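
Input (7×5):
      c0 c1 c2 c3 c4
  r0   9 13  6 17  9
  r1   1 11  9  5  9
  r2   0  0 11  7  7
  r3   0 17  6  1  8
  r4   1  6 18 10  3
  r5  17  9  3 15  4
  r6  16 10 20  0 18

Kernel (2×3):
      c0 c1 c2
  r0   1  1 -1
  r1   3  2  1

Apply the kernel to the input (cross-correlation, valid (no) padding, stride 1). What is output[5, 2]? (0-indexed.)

The receptive field on the input at this output position is [3 15 4 / 20 0 18]. Elementwise product with the kernel and sum: 3·1 + 15·1 + 4·-1 + 20·3 + 0·2 + 18·1.

92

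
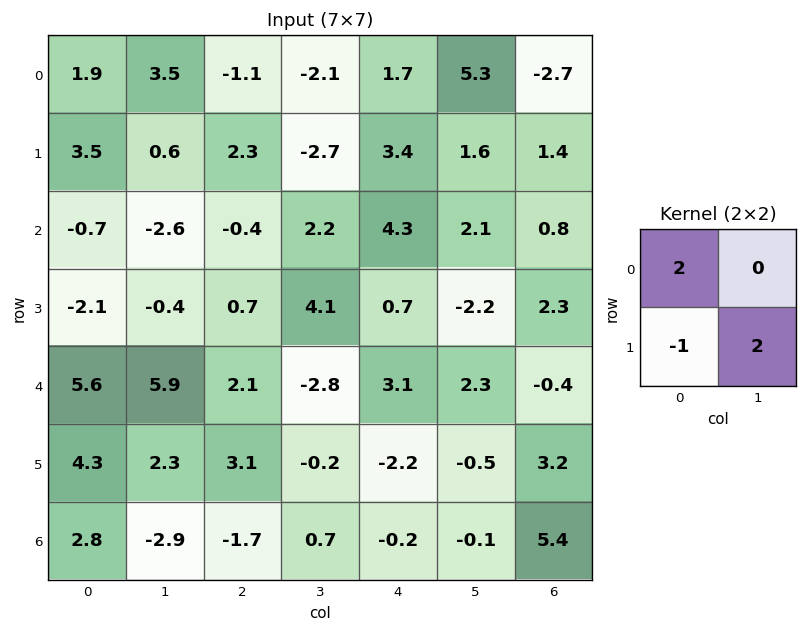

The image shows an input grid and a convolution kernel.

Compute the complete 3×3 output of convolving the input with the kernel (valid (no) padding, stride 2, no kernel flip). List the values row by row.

1.5 -9.9 3.2
-0.1 6.7 3.5
11.5 0.7 7.4

Output[0,0]: The receptive field on the input at this output position is [1.9 3.5 / 3.5 0.6]. Elementwise product with the kernel and sum: 1.9·2 + 3.5·-1 + 0.6·2.
Output[0,1]: The receptive field on the input at this output position is [-1.1 -2.1 / 2.3 -2.7]. Elementwise product with the kernel and sum: -1.1·2 + 2.3·-1 + -2.7·2.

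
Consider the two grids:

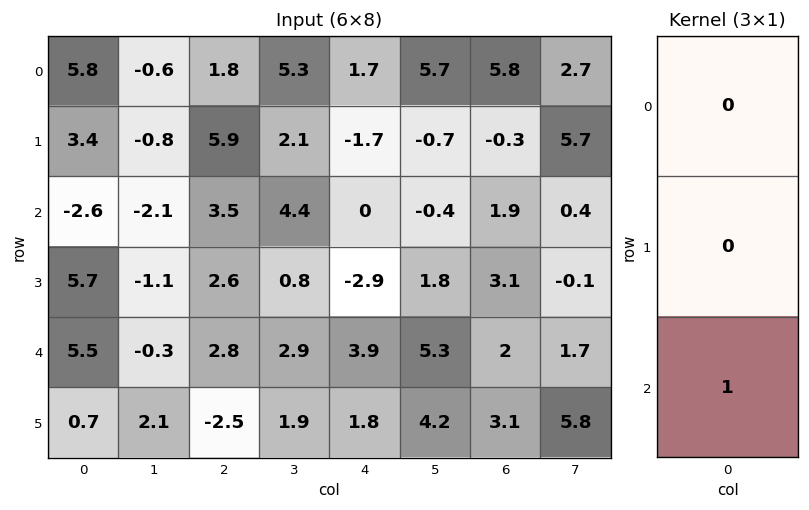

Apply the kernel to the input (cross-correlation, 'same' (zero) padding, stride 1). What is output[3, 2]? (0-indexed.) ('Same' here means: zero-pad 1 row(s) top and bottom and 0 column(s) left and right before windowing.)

2.8

The receptive field on the zero-padded input at this output position is [3.5 / 2.6 / 2.8]. Elementwise product with the kernel and sum: 2.8·1.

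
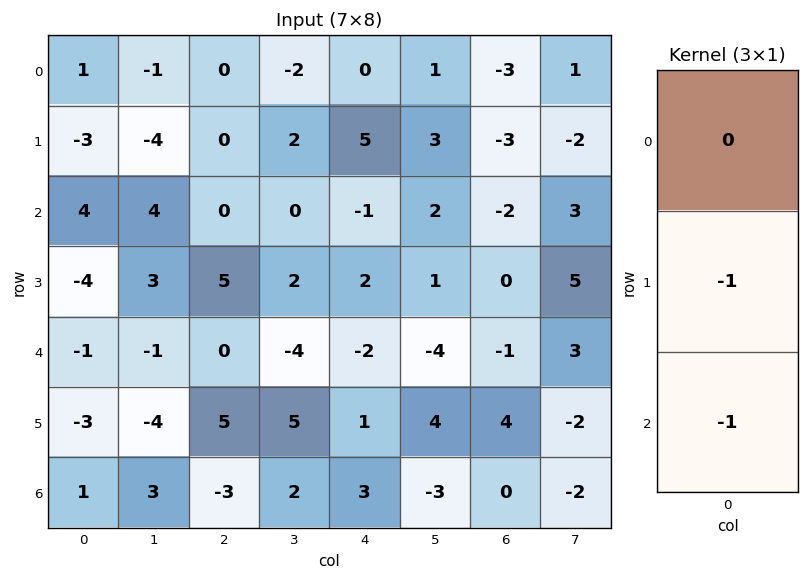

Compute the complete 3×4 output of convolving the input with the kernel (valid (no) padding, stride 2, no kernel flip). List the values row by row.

-1 0 -4 5
5 -5 0 1
2 -2 -4 -4

Output[0,0]: The receptive field on the input at this output position is [1 / -3 / 4]. Elementwise product with the kernel and sum: -3·-1 + 4·-1.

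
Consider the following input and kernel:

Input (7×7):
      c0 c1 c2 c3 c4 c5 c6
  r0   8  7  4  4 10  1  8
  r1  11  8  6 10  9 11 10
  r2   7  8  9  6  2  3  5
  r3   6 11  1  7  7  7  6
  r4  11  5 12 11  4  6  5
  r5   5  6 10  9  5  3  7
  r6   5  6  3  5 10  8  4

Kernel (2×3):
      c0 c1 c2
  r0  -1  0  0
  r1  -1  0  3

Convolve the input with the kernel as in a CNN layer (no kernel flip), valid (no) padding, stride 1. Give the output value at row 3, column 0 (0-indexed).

19

The receptive field on the input at this output position is [6 11 1 / 11 5 12]. Elementwise product with the kernel and sum: 6·-1 + 11·-1 + 12·3.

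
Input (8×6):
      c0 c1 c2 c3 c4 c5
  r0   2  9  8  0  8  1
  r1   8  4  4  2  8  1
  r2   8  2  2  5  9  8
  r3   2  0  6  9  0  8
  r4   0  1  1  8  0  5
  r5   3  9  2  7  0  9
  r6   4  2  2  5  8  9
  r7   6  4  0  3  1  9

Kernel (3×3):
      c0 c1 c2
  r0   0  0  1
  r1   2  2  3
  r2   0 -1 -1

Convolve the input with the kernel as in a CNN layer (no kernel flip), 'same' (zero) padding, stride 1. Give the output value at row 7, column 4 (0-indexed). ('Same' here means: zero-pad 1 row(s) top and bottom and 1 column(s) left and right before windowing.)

The receptive field on the zero-padded input at this output position is [5 8 9 / 3 1 9 / 0 0 0]. Elementwise product with the kernel and sum: 9·1 + 3·2 + 1·2 + 9·3 + 0·-1 + 0·-1.

44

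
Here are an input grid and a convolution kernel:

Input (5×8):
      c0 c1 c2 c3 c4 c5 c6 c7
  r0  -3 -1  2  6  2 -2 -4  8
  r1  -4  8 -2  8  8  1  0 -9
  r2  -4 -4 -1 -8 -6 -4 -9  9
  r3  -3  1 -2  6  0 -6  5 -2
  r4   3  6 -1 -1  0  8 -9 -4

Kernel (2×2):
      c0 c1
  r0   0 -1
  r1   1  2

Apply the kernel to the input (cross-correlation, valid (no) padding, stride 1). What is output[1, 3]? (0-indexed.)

-28

The receptive field on the input at this output position is [8 8 / -8 -6]. Elementwise product with the kernel and sum: 8·-1 + -8·1 + -6·2.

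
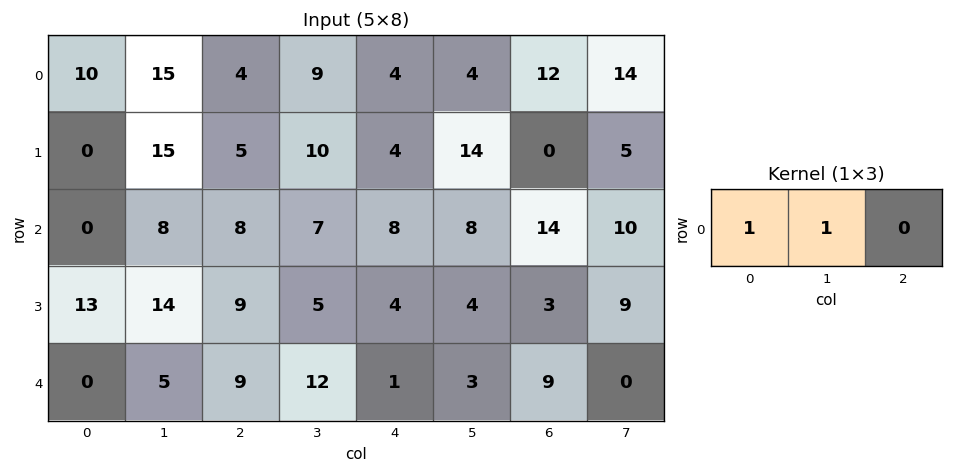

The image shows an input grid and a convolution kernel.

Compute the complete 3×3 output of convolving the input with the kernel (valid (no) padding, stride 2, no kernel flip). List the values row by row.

Output[0,0]: The receptive field on the input at this output position is [10 15 4]. Elementwise product with the kernel and sum: 10·1 + 15·1.
Output[0,1]: The receptive field on the input at this output position is [4 9 4]. Elementwise product with the kernel and sum: 4·1 + 9·1.

25 13 8
8 15 16
5 21 4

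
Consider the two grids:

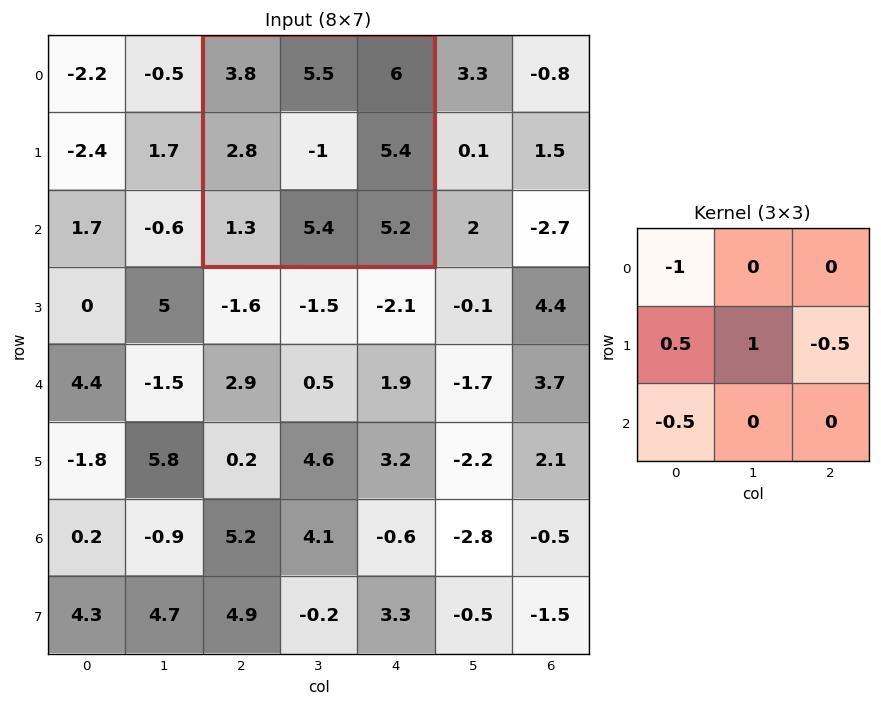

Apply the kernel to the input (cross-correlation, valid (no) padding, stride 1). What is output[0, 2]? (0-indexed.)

-6.75

The receptive field on the input at this output position is [3.8 5.5 6 / 2.8 -1 5.4 / 1.3 5.4 5.2]. Elementwise product with the kernel and sum: 3.8·-1 + 2.8·0.5 + -1·1 + 5.4·-0.5 + 1.3·-0.5.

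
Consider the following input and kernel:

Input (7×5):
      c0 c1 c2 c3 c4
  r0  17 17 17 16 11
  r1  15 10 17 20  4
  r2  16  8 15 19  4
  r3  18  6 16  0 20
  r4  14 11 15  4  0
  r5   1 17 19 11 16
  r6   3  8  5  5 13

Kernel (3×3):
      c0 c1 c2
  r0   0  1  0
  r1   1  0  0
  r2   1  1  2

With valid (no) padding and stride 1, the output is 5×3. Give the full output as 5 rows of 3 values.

Output[0,0]: The receptive field on the input at this output position is [17 17 17 / 15 10 17 / 16 8 15]. Elementwise product with the kernel and sum: 17·1 + 15·1 + 16·1 + 8·1 + 15·2.

86 88 75
82 47 91
81 55 54
76 85 77
33 55 59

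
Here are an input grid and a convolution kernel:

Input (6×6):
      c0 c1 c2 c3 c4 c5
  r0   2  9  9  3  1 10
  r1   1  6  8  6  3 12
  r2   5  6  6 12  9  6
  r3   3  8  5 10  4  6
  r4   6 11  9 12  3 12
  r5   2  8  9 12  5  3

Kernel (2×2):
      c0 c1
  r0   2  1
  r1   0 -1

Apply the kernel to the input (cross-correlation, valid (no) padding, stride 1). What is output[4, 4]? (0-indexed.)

15

The receptive field on the input at this output position is [3 12 / 5 3]. Elementwise product with the kernel and sum: 3·2 + 12·1 + 3·-1.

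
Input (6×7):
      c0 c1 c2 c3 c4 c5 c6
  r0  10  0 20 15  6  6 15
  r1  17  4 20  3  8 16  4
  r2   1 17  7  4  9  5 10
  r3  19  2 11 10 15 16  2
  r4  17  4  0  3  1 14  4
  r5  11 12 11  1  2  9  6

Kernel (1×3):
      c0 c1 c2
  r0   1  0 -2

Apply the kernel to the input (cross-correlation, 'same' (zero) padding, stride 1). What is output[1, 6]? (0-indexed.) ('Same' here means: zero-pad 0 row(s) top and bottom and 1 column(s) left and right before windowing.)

16

The receptive field on the zero-padded input at this output position is [16 4 0]. Elementwise product with the kernel and sum: 16·1 + 0·-2.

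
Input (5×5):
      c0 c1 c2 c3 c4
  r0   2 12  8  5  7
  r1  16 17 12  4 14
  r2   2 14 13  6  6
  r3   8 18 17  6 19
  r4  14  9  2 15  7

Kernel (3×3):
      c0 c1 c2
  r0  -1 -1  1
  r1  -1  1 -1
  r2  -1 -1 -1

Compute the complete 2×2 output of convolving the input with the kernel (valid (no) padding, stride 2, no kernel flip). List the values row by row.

Output[0,0]: The receptive field on the input at this output position is [2 12 8 / 16 17 12 / 2 14 13]. Elementwise product with the kernel and sum: 2·-1 + 12·-1 + 8·1 + 16·-1 + 17·1 + 12·-1 + 2·-1 + 14·-1 + 13·-1.

-46 -53
-35 -67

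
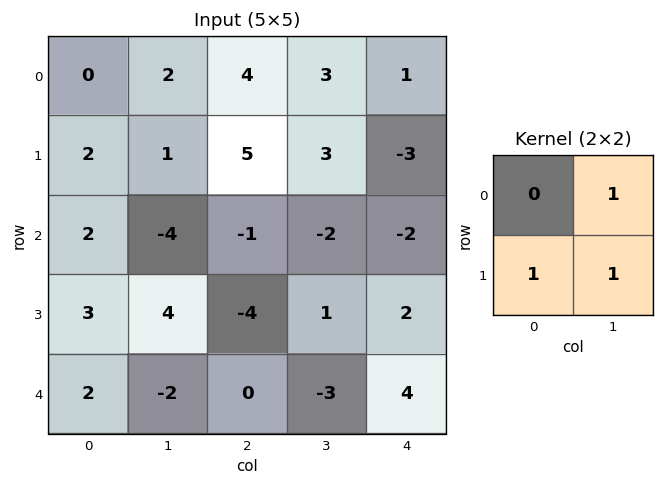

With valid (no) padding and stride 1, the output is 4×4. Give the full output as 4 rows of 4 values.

Output[0,0]: The receptive field on the input at this output position is [0 2 / 2 1]. Elementwise product with the kernel and sum: 2·1 + 2·1 + 1·1.

5 10 11 1
-1 0 0 -7
3 -1 -5 1
4 -6 -2 3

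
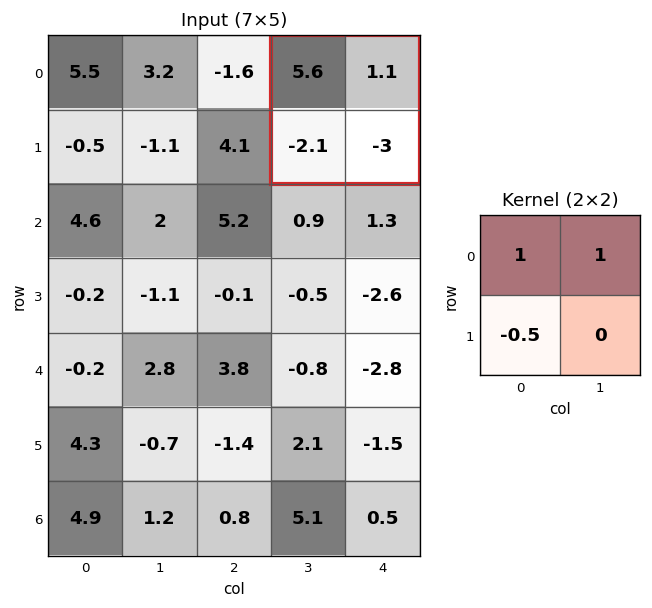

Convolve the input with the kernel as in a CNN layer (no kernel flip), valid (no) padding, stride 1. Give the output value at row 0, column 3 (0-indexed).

The receptive field on the input at this output position is [5.6 1.1 / -2.1 -3]. Elementwise product with the kernel and sum: 5.6·1 + 1.1·1 + -2.1·-0.5.

7.75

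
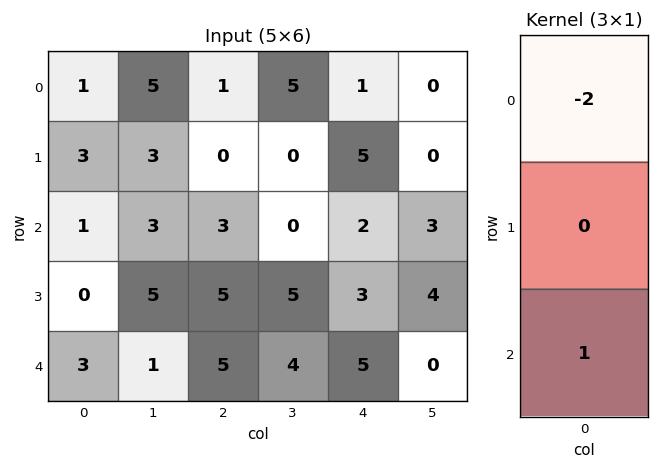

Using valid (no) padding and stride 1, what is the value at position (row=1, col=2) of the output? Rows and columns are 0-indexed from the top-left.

The receptive field on the input at this output position is [0 / 3 / 5]. Elementwise product with the kernel and sum: 0·-2 + 5·1.

5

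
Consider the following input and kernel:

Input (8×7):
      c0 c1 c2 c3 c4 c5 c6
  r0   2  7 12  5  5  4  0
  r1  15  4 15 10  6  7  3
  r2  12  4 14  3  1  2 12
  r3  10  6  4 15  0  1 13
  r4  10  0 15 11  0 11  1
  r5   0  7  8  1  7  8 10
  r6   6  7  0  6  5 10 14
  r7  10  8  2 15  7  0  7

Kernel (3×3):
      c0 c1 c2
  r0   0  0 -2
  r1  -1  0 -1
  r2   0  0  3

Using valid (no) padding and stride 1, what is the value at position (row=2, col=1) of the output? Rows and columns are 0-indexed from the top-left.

6

The receptive field on the input at this output position is [4 14 3 / 6 4 15 / 0 15 11]. Elementwise product with the kernel and sum: 3·-2 + 6·-1 + 15·-1 + 11·3.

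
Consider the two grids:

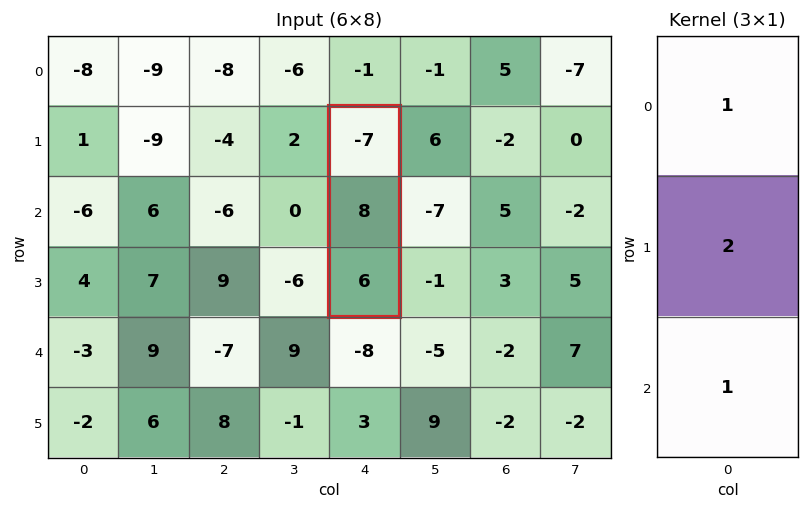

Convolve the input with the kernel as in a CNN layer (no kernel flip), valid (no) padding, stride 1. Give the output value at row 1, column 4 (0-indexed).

The receptive field on the input at this output position is [-7 / 8 / 6]. Elementwise product with the kernel and sum: -7·1 + 8·2 + 6·1.

15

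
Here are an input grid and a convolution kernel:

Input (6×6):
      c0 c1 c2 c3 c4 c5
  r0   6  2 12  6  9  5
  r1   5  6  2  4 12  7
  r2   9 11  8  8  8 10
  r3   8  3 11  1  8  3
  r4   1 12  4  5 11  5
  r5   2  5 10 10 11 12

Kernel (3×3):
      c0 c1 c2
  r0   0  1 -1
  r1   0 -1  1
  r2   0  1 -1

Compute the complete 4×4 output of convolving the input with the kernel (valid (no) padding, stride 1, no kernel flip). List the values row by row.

Output[0,0]: The receptive field on the input at this output position is [6 2 12 / 5 6 2 / 9 11 8]. Elementwise product with the kernel and sum: 2·1 + 12·-1 + 6·-1 + 2·1 + 11·1 + 8·-1.
Output[0,1]: The receptive field on the input at this output position is [2 12 6 / 6 2 4 / 11 8 8]. Elementwise product with the kernel and sum: 12·1 + 6·-1 + 2·-1 + 4·1 + 8·1 + 8·-1.

-11 8 5 -3
-7 8 -15 12
19 -11 1 -1
-21 11 -2 -2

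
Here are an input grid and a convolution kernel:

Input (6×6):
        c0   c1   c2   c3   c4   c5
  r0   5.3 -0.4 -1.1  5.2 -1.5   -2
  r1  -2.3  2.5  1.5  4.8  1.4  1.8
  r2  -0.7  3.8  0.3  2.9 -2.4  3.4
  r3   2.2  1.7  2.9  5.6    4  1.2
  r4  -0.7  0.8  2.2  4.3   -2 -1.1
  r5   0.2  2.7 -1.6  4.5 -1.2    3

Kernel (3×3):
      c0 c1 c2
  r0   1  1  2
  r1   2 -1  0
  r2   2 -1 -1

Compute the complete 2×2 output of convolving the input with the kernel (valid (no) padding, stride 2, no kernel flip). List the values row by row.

-9.9 -0.6
2 0.7

Output[0,0]: The receptive field on the input at this output position is [5.3 -0.4 -1.1 / -2.3 2.5 1.5 / -0.7 3.8 0.3]. Elementwise product with the kernel and sum: 5.3·1 + -0.4·1 + -1.1·2 + -2.3·2 + 2.5·-1 + -0.7·2 + 3.8·-1 + 0.3·-1.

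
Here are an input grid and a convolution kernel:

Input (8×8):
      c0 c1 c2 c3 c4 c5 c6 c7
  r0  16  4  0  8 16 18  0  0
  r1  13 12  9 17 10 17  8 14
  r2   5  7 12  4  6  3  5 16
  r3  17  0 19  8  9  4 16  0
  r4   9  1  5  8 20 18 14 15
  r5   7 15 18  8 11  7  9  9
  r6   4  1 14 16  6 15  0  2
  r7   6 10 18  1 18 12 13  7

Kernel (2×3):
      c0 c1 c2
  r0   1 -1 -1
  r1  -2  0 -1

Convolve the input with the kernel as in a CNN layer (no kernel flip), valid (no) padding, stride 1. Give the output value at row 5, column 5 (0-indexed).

-43

The receptive field on the input at this output position is [7 9 9 / 15 0 2]. Elementwise product with the kernel and sum: 7·1 + 9·-1 + 9·-1 + 15·-2 + 2·-1.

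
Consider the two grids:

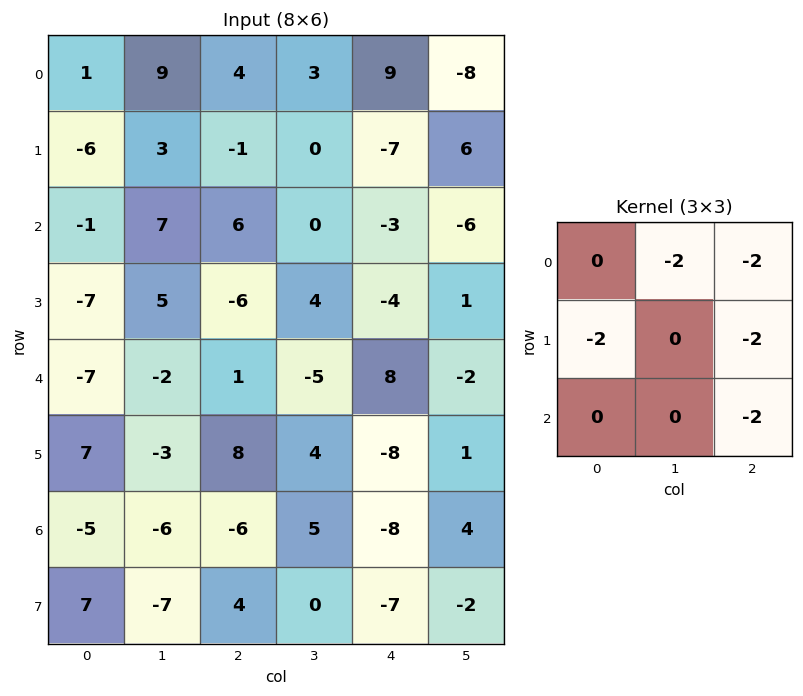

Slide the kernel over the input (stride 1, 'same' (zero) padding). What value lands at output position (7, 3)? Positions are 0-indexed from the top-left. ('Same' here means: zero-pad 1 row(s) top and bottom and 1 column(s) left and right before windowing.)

12

The receptive field on the zero-padded input at this output position is [-6 5 -8 / 4 0 -7 / 0 0 0]. Elementwise product with the kernel and sum: 5·-2 + -8·-2 + 4·-2 + -7·-2 + 0·-2.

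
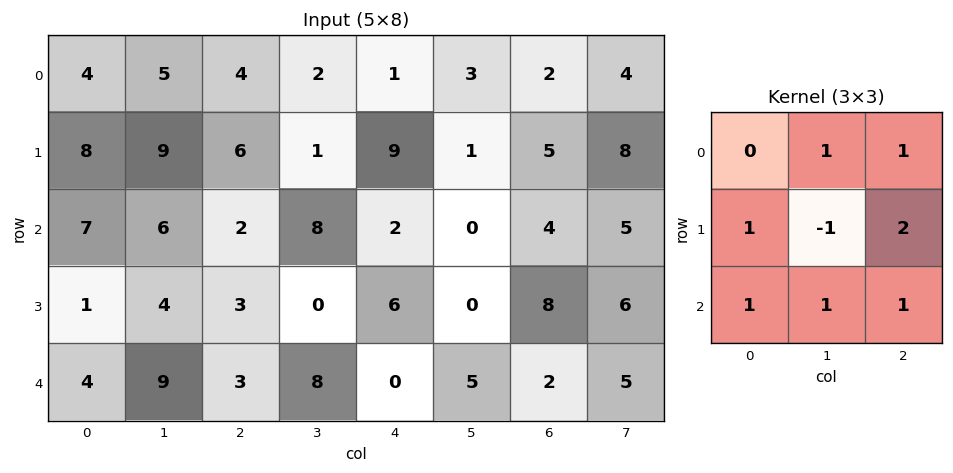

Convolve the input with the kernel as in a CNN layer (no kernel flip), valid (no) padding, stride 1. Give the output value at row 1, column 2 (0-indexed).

17

The receptive field on the input at this output position is [6 1 9 / 2 8 2 / 3 0 6]. Elementwise product with the kernel and sum: 1·1 + 9·1 + 2·1 + 8·-1 + 2·2 + 3·1 + 0·1 + 6·1.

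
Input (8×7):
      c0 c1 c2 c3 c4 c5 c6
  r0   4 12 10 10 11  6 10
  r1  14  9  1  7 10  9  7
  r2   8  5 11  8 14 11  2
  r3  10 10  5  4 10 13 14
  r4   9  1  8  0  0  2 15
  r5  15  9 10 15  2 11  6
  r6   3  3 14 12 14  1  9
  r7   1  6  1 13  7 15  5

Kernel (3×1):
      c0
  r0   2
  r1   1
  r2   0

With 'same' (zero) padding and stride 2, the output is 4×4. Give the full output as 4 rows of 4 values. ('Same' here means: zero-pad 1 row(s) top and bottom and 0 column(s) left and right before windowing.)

4 10 11 10
36 13 34 16
29 18 20 43
33 34 18 21

Output[0,0]: The receptive field on the zero-padded input at this output position is [0 / 4 / 14]. Elementwise product with the kernel and sum: 0·2 + 4·1.
Output[0,1]: The receptive field on the zero-padded input at this output position is [0 / 10 / 1]. Elementwise product with the kernel and sum: 0·2 + 10·1.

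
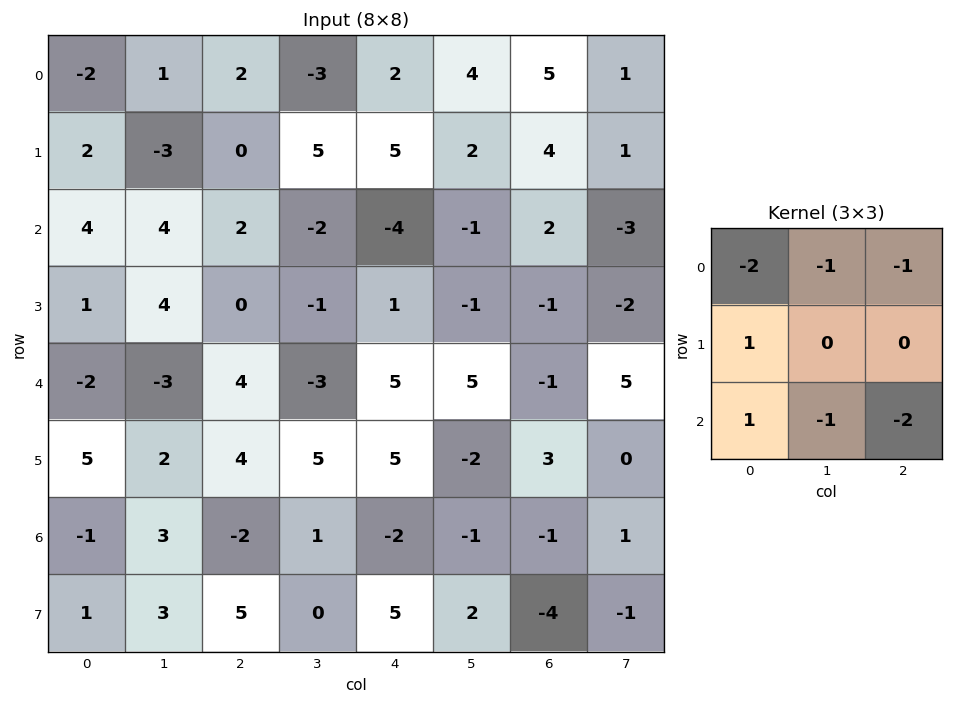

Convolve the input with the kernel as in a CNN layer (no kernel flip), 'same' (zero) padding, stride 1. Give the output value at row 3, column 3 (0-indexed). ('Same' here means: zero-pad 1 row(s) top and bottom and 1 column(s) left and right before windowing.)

The receptive field on the zero-padded input at this output position is [2 -2 -4 / 0 -1 1 / 4 -3 5]. Elementwise product with the kernel and sum: 2·-2 + -2·-1 + -4·-1 + 0·1 + 4·1 + -3·-1 + 5·-2.

-1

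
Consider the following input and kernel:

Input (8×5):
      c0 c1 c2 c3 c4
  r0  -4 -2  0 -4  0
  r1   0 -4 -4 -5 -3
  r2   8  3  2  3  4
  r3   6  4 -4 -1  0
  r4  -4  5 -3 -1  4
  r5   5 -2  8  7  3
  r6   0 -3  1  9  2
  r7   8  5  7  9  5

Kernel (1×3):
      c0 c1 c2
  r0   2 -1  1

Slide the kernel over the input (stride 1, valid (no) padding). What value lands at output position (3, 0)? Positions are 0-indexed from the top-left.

The receptive field on the input at this output position is [6 4 -4]. Elementwise product with the kernel and sum: 6·2 + 4·-1 + -4·1.

4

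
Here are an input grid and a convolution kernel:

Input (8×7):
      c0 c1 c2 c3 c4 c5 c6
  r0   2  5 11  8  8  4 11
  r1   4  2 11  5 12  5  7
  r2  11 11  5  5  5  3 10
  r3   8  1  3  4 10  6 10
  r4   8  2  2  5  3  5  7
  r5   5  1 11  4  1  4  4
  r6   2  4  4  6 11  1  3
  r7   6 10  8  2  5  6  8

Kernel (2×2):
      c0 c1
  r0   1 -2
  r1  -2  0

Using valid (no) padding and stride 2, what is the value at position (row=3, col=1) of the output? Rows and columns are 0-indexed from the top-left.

The receptive field on the input at this output position is [4 6 / 8 2]. Elementwise product with the kernel and sum: 4·1 + 6·-2 + 8·-2.

-24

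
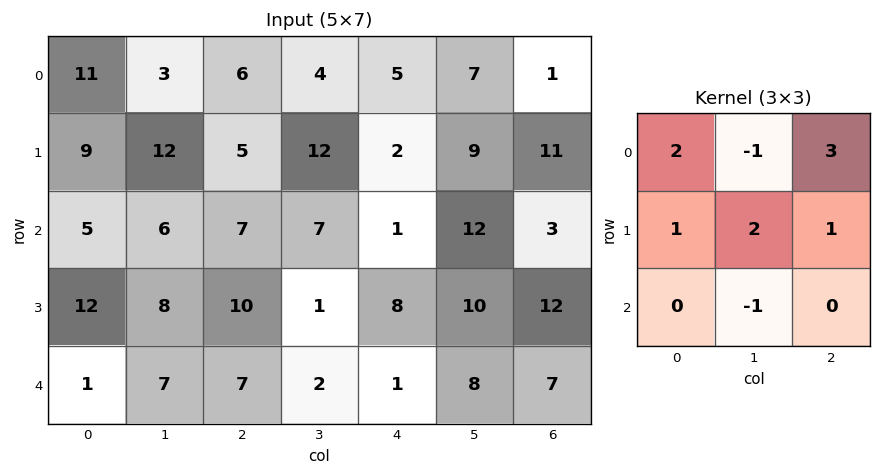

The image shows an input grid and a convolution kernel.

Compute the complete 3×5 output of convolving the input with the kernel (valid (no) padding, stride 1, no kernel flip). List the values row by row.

Output[0,0]: The receptive field on the input at this output position is [11 3 6 / 9 12 5 / 5 6 7]. Elementwise product with the kernel and sum: 11·2 + 3·-1 + 6·3 + 9·1 + 12·2 + 5·1 + 6·-1.
Output[0,1]: The receptive field on the input at this output position is [3 6 4 / 12 5 12 / 6 7 7]. Elementwise product with the kernel and sum: 3·2 + 6·-1 + 4·3 + 12·1 + 5·2 + 12·1 + 7·-1.

69 39 47 48 25
37 72 25 62 46
56 48 28 75 31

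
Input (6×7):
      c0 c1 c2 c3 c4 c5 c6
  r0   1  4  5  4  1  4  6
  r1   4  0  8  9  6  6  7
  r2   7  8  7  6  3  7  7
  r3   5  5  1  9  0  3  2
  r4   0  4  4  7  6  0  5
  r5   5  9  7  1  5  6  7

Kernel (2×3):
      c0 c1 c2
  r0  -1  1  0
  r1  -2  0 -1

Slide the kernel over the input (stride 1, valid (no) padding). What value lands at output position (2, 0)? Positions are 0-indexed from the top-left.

-10

The receptive field on the input at this output position is [7 8 7 / 5 5 1]. Elementwise product with the kernel and sum: 7·-1 + 8·1 + 5·-2 + 1·-1.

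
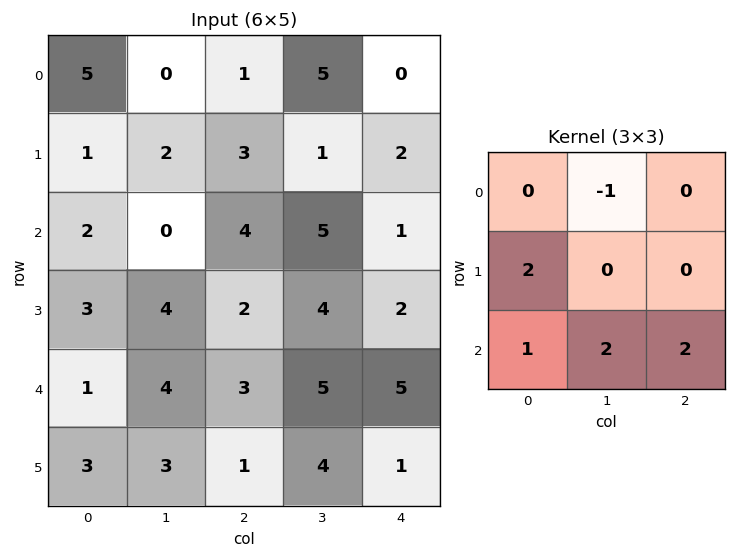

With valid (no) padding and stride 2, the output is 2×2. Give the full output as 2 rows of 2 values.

Output[0,0]: The receptive field on the input at this output position is [5 0 1 / 1 2 3 / 2 0 4]. Elementwise product with the kernel and sum: 0·-1 + 1·2 + 2·1 + 0·2 + 4·2.
Output[0,1]: The receptive field on the input at this output position is [1 5 0 / 3 1 2 / 4 5 1]. Elementwise product with the kernel and sum: 5·-1 + 3·2 + 4·1 + 5·2 + 1·2.

12 17
21 22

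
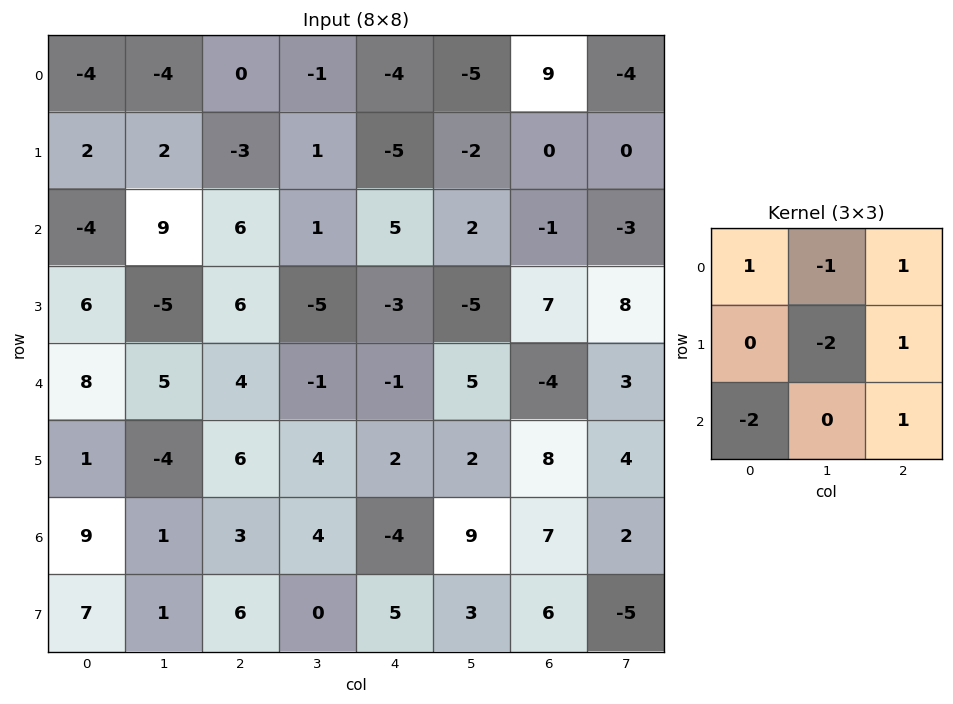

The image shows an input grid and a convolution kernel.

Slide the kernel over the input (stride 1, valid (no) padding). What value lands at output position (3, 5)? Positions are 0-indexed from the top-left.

The receptive field on the input at this output position is [-5 7 8 / 5 -4 3 / 2 8 4]. Elementwise product with the kernel and sum: -5·1 + 7·-1 + 8·1 + -4·-2 + 3·1 + 2·-2 + 4·1.

7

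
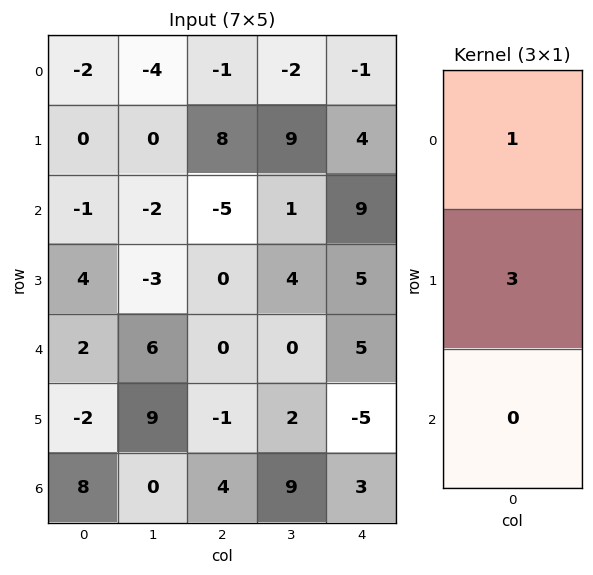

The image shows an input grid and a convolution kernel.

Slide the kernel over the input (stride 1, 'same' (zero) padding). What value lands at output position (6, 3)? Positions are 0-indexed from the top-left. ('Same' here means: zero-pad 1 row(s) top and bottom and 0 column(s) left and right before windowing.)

29

The receptive field on the zero-padded input at this output position is [2 / 9 / 0]. Elementwise product with the kernel and sum: 2·1 + 9·3.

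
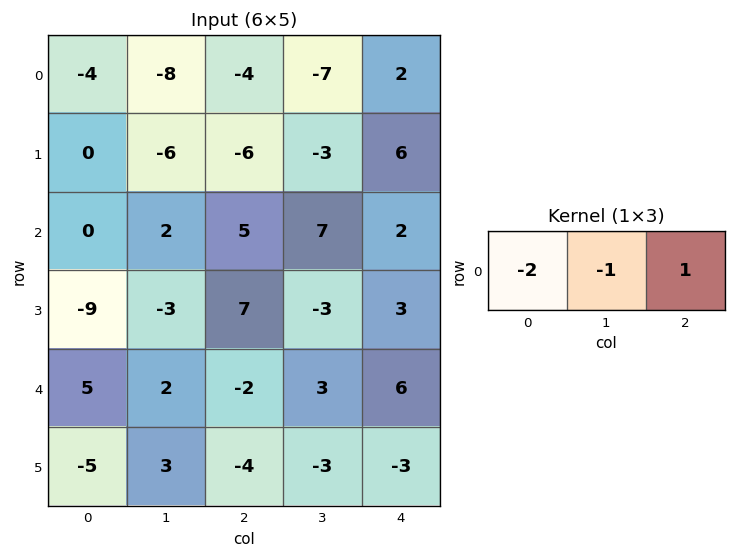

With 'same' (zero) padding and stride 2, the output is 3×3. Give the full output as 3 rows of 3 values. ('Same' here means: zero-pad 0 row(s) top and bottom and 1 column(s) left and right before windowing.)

-4 13 12
2 -2 -16
-3 1 -12

Output[0,0]: The receptive field on the zero-padded input at this output position is [0 -4 -8]. Elementwise product with the kernel and sum: 0·-2 + -4·-1 + -8·1.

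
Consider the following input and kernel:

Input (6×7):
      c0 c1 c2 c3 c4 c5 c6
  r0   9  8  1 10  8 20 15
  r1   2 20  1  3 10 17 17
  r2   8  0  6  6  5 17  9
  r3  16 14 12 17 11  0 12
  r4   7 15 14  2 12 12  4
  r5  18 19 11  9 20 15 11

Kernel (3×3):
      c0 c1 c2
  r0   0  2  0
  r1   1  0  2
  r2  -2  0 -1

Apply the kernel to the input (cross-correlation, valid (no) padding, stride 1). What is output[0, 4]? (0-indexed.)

65

The receptive field on the input at this output position is [8 20 15 / 10 17 17 / 5 17 9]. Elementwise product with the kernel and sum: 20·2 + 10·1 + 17·2 + 5·-2 + 9·-1.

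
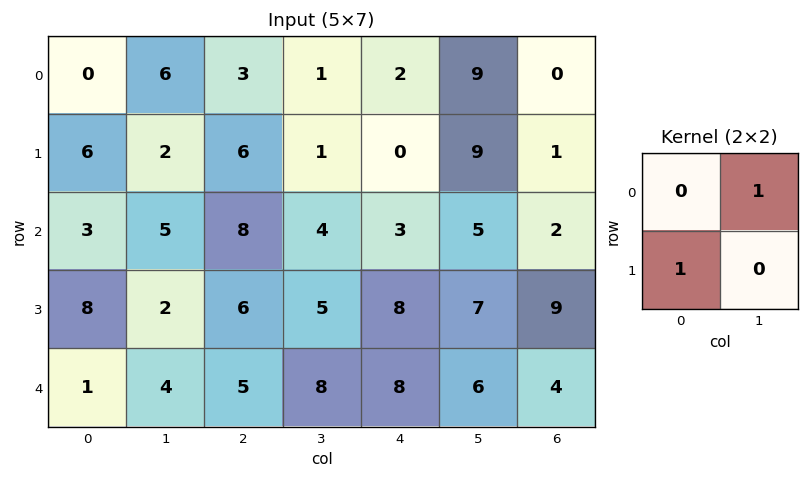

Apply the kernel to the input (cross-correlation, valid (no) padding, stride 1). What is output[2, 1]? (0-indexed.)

10

The receptive field on the input at this output position is [5 8 / 2 6]. Elementwise product with the kernel and sum: 8·1 + 2·1.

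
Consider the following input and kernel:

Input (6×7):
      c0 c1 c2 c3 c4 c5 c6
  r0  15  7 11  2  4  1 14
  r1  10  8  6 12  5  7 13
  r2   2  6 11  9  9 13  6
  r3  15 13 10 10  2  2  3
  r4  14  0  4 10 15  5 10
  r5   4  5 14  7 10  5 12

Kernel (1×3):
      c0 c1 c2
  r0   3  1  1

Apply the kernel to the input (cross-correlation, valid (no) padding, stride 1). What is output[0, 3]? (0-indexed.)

11

The receptive field on the input at this output position is [2 4 1]. Elementwise product with the kernel and sum: 2·3 + 4·1 + 1·1.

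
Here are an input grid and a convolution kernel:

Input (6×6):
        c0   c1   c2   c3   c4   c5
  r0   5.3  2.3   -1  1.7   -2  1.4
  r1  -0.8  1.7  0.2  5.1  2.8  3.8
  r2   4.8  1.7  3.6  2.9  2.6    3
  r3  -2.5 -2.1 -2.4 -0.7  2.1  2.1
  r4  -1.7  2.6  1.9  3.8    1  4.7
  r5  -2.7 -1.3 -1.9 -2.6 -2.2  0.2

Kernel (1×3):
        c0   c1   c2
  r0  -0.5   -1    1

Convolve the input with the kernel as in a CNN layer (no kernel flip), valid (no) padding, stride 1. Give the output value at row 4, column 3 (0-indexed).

The receptive field on the input at this output position is [3.8 1 4.7]. Elementwise product with the kernel and sum: 3.8·-0.5 + 1·-1 + 4.7·1.

1.8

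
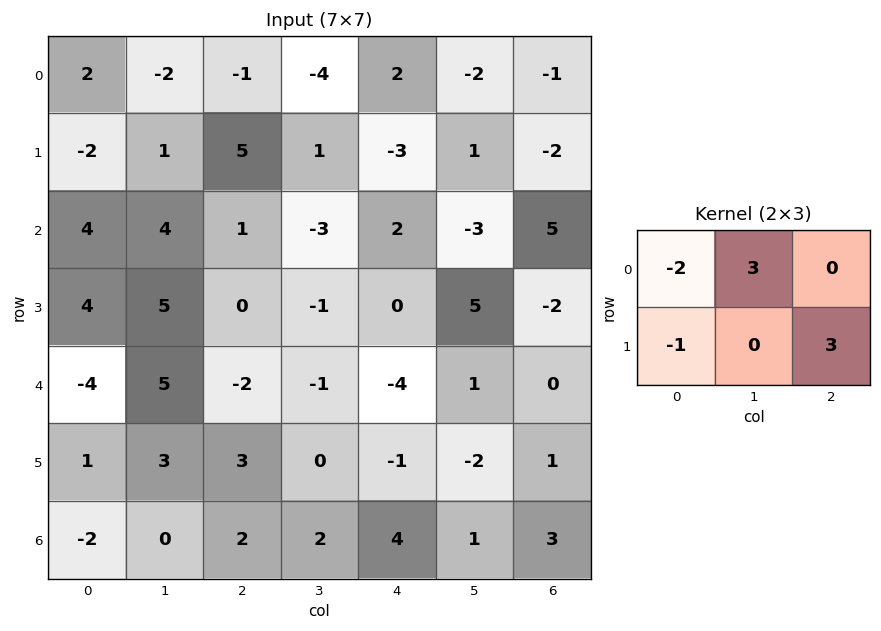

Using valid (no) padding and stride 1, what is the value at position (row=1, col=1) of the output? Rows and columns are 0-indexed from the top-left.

The receptive field on the input at this output position is [1 5 1 / 4 1 -3]. Elementwise product with the kernel and sum: 1·-2 + 5·3 + 4·-1 + -3·3.

0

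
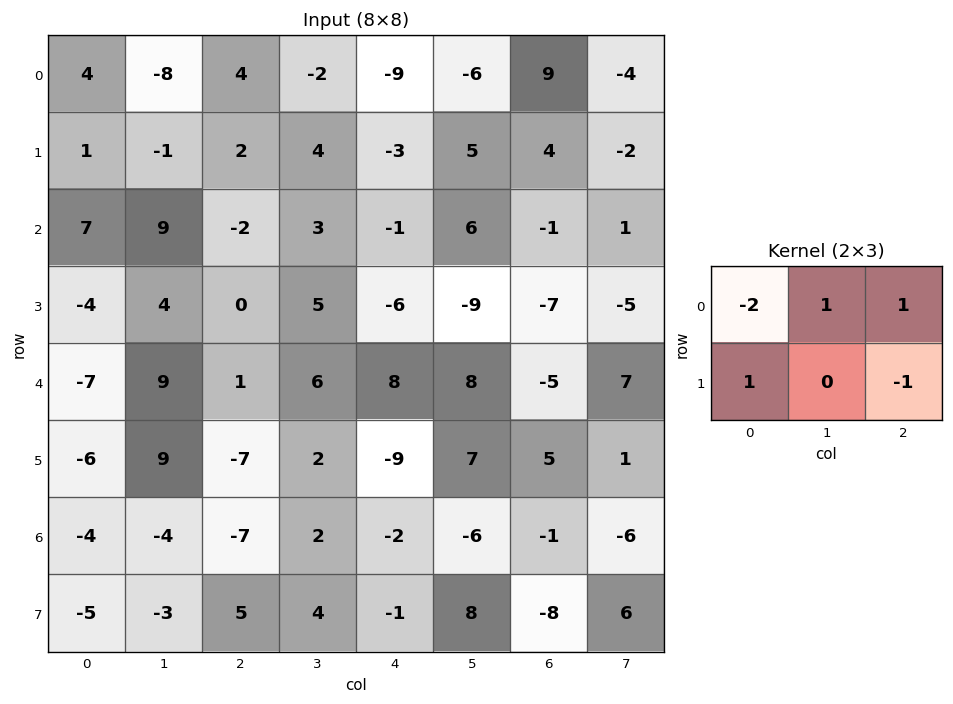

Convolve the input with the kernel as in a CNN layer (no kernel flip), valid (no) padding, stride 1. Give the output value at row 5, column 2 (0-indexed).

2

The receptive field on the input at this output position is [-7 2 -9 / -7 2 -2]. Elementwise product with the kernel and sum: -7·-2 + 2·1 + -9·1 + -7·1 + -2·-1.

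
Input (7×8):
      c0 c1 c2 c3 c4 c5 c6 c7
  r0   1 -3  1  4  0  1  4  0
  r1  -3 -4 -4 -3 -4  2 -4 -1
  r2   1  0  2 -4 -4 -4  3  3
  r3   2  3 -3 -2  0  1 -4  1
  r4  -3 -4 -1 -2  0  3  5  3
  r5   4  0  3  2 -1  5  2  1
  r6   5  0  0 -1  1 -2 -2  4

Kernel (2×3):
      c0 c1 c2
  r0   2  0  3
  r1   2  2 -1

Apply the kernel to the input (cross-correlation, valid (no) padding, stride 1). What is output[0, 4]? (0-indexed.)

The receptive field on the input at this output position is [0 1 4 / -4 2 -4]. Elementwise product with the kernel and sum: 0·2 + 4·3 + -4·2 + 2·2 + -4·-1.

12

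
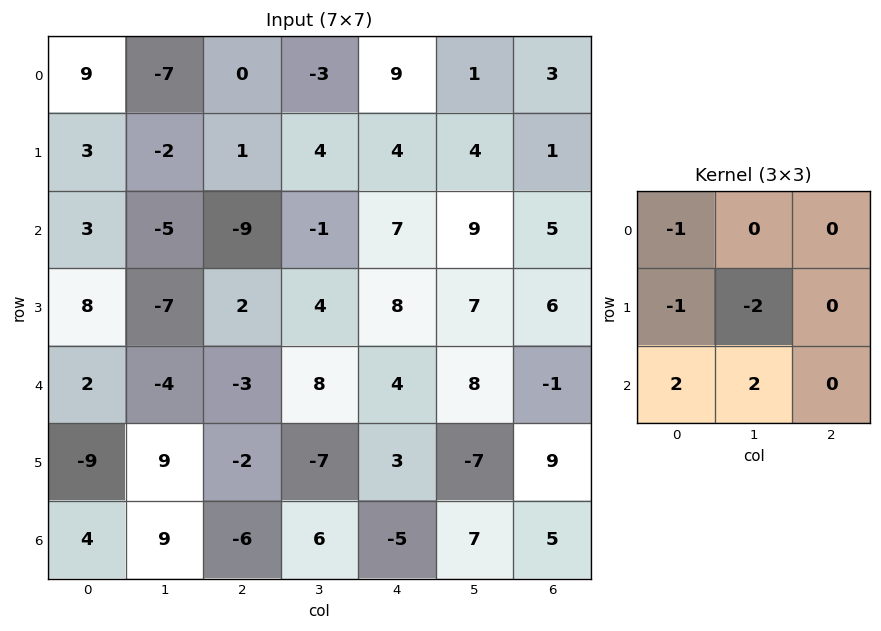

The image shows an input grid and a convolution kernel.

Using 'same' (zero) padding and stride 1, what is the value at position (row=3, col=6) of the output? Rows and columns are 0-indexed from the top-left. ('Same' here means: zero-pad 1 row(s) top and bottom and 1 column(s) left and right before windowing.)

-14

The receptive field on the zero-padded input at this output position is [9 5 0 / 7 6 0 / 8 -1 0]. Elementwise product with the kernel and sum: 9·-1 + 7·-1 + 6·-2 + 8·2 + -1·2.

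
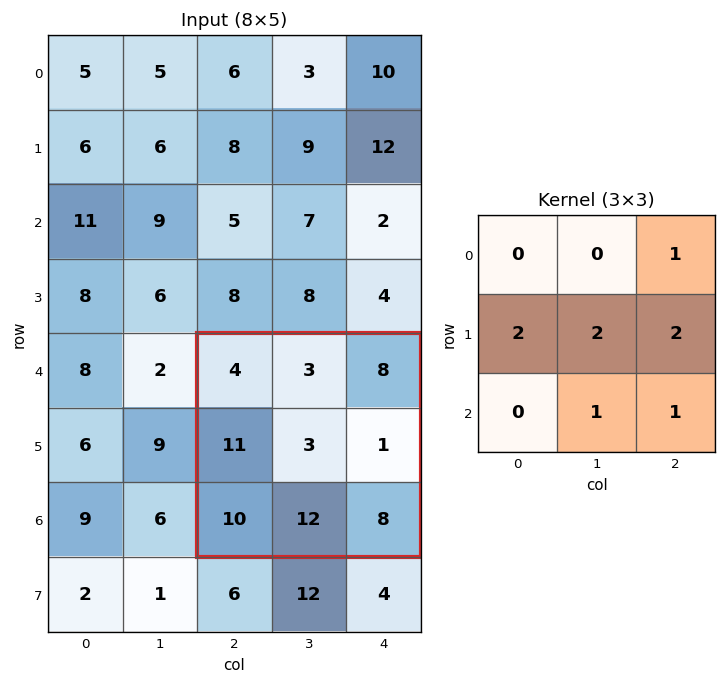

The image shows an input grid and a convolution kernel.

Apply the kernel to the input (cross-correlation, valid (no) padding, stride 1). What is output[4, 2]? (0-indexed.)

The receptive field on the input at this output position is [4 3 8 / 11 3 1 / 10 12 8]. Elementwise product with the kernel and sum: 8·1 + 11·2 + 3·2 + 1·2 + 12·1 + 8·1.

58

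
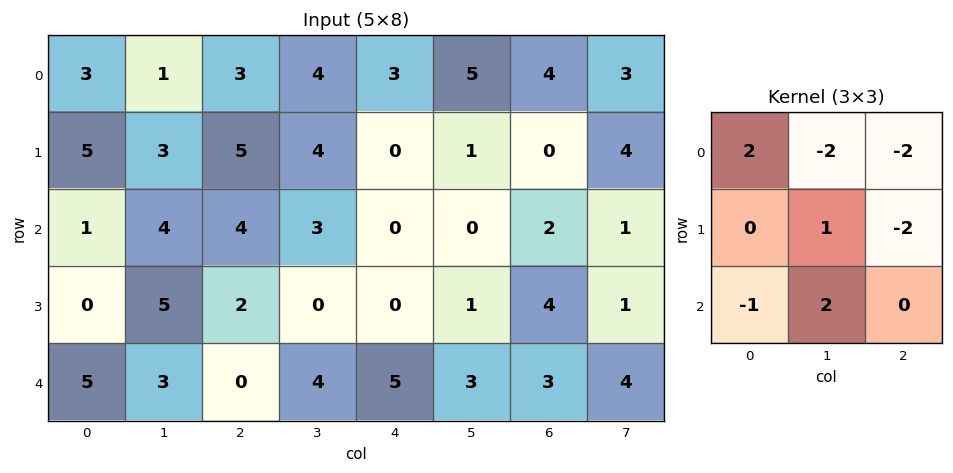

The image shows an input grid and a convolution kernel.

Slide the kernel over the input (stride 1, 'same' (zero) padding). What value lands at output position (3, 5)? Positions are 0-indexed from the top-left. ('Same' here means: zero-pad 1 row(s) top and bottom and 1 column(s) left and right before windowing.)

-10

The receptive field on the zero-padded input at this output position is [0 0 2 / 0 1 4 / 5 3 3]. Elementwise product with the kernel and sum: 0·2 + 0·-2 + 2·-2 + 1·1 + 4·-2 + 5·-1 + 3·2.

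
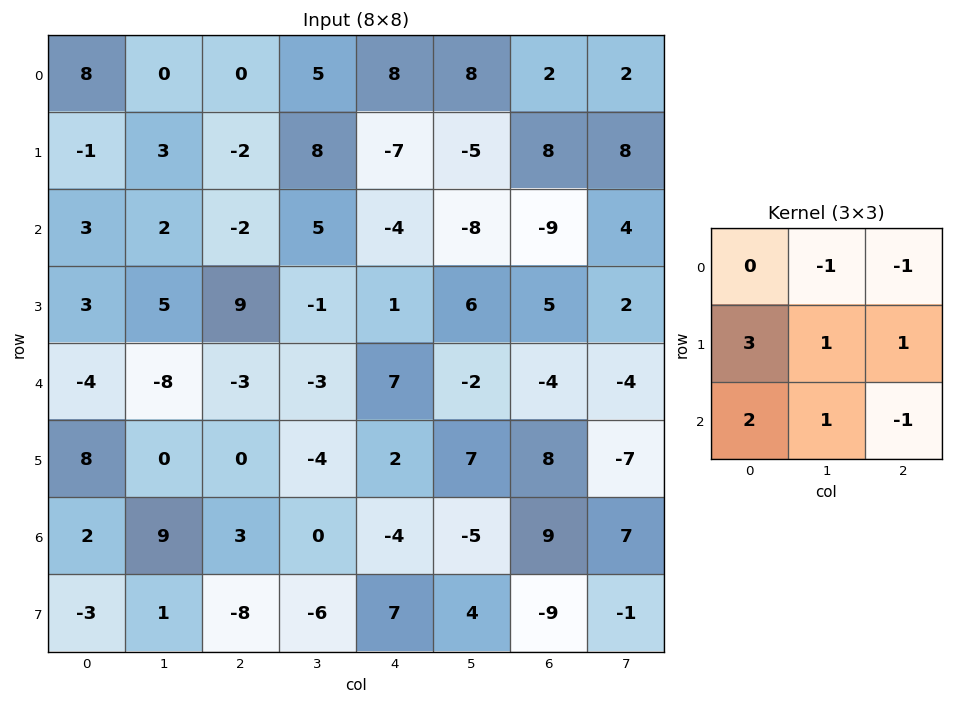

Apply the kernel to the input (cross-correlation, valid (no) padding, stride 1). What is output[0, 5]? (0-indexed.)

The receptive field on the input at this output position is [8 2 2 / -5 8 8 / -8 -9 4]. Elementwise product with the kernel and sum: 2·-1 + 2·-1 + -5·3 + 8·1 + 8·1 + -8·2 + -9·1 + 4·-1.

-32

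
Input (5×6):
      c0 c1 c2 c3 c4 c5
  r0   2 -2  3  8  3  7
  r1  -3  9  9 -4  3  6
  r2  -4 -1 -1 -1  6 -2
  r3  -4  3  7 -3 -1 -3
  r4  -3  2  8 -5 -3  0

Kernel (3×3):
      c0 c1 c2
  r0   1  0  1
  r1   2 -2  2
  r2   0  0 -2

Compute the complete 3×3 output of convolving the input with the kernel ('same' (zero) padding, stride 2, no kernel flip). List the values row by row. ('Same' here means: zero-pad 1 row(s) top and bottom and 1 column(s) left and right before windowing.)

-26 14 12
9 9 -10
13 -22 -10

Output[0,0]: The receptive field on the zero-padded input at this output position is [0 0 0 / 0 2 -2 / 0 -3 9]. Elementwise product with the kernel and sum: 0·1 + 0·1 + 0·2 + 2·-2 + -2·2 + 9·-2.
Output[0,1]: The receptive field on the zero-padded input at this output position is [0 0 0 / -2 3 8 / 9 9 -4]. Elementwise product with the kernel and sum: 0·1 + 0·1 + -2·2 + 3·-2 + 8·2 + -4·-2.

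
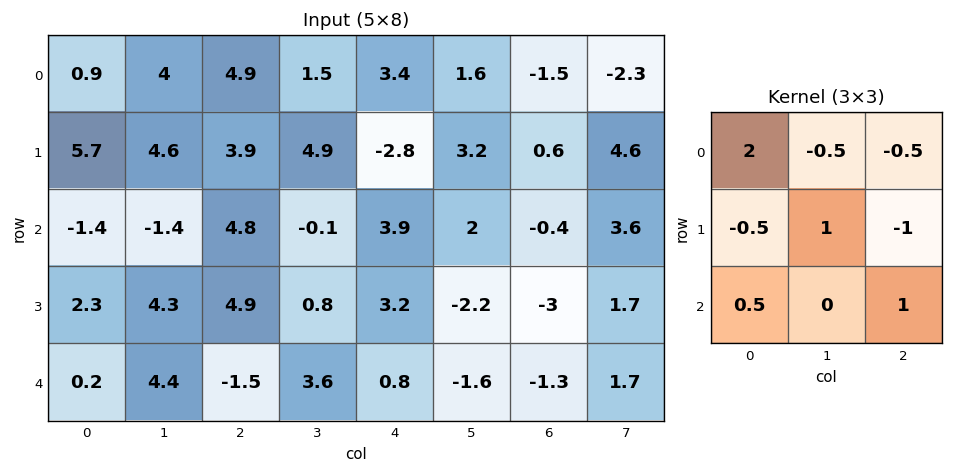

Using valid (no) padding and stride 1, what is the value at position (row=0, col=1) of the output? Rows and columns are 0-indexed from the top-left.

The receptive field on the input at this output position is [4 4.9 1.5 / 4.6 3.9 4.9 / -1.4 4.8 -0.1]. Elementwise product with the kernel and sum: 4·2 + 4.9·-0.5 + 1.5·-0.5 + 4.6·-0.5 + 3.9·1 + 4.9·-1 + -1.4·0.5 + -0.1·1.

0.7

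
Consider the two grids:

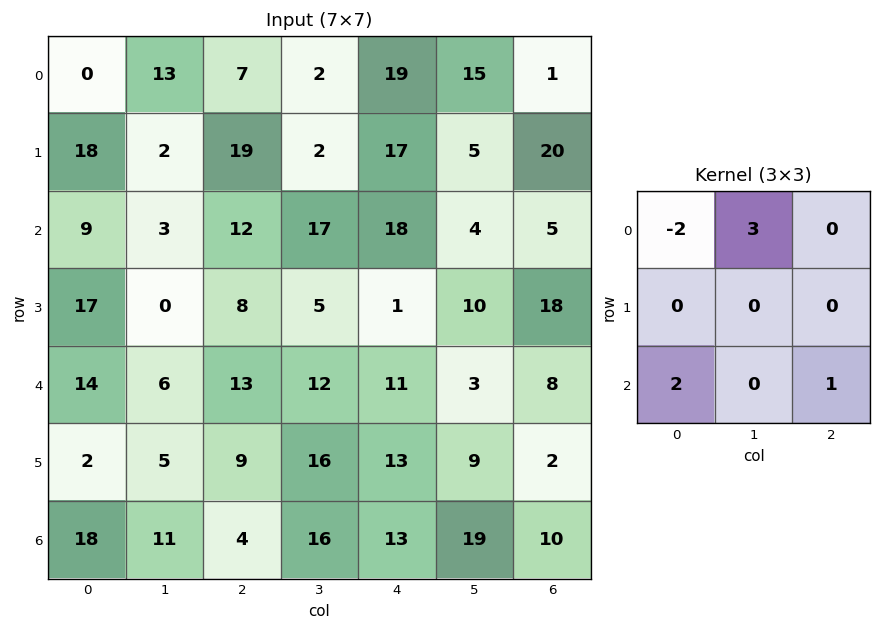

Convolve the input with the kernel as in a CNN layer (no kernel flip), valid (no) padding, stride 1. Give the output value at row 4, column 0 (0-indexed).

The receptive field on the input at this output position is [14 6 13 / 2 5 9 / 18 11 4]. Elementwise product with the kernel and sum: 14·-2 + 6·3 + 18·2 + 4·1.

30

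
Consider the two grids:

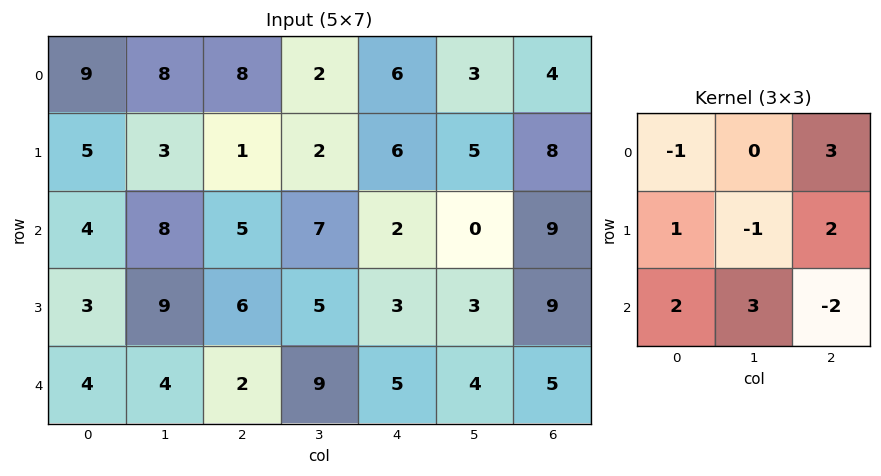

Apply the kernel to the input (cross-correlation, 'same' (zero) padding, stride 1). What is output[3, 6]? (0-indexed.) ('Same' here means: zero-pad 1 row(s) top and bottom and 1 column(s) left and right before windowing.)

The receptive field on the zero-padded input at this output position is [0 9 0 / 3 9 0 / 4 5 0]. Elementwise product with the kernel and sum: 0·-1 + 0·3 + 3·1 + 9·-1 + 0·2 + 4·2 + 5·3 + 0·-2.

17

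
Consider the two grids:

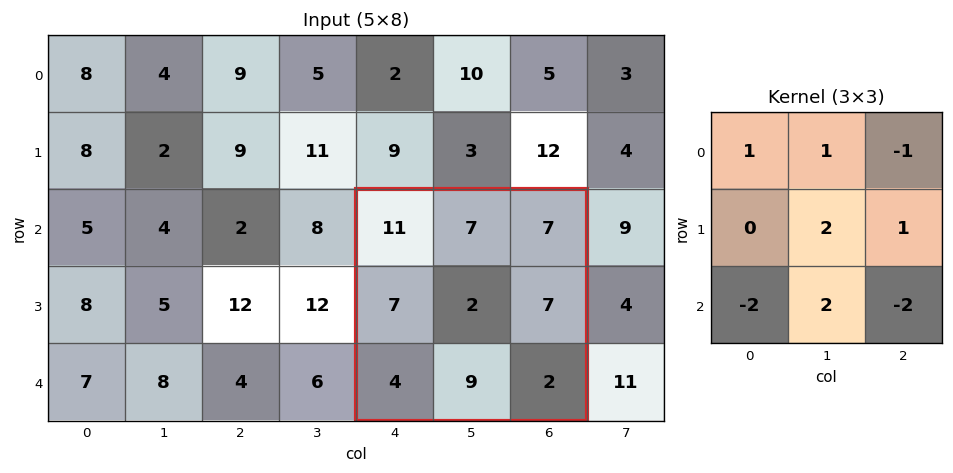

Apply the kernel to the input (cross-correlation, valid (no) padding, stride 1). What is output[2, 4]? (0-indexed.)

The receptive field on the input at this output position is [11 7 7 / 7 2 7 / 4 9 2]. Elementwise product with the kernel and sum: 11·1 + 7·1 + 7·-1 + 2·2 + 7·1 + 4·-2 + 9·2 + 2·-2.

28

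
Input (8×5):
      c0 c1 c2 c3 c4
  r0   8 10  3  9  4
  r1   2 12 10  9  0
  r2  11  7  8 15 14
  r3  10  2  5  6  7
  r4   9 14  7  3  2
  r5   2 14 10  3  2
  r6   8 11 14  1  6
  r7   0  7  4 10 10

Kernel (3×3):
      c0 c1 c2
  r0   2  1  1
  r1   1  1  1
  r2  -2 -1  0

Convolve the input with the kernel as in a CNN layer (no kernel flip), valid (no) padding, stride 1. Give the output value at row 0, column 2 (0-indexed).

7

The receptive field on the input at this output position is [3 9 4 / 10 9 0 / 8 15 14]. Elementwise product with the kernel and sum: 3·2 + 9·1 + 4·1 + 10·1 + 9·1 + 0·1 + 8·-2 + 15·-1.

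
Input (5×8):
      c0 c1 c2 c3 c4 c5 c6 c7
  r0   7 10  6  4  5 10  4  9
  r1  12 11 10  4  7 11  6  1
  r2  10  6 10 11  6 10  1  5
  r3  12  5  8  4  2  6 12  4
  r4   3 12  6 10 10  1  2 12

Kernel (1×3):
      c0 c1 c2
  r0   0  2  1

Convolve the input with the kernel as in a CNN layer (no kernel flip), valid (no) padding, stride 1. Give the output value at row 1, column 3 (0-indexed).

25

The receptive field on the input at this output position is [4 7 11]. Elementwise product with the kernel and sum: 7·2 + 11·1.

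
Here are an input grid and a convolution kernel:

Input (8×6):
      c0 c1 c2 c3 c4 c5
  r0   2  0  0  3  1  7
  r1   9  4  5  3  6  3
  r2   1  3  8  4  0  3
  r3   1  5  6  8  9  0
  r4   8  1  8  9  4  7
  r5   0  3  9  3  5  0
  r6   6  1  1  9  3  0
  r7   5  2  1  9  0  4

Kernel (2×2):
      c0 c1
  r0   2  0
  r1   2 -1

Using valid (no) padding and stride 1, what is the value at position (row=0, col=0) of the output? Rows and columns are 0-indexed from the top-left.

The receptive field on the input at this output position is [2 0 / 9 4]. Elementwise product with the kernel and sum: 2·2 + 9·2 + 4·-1.

18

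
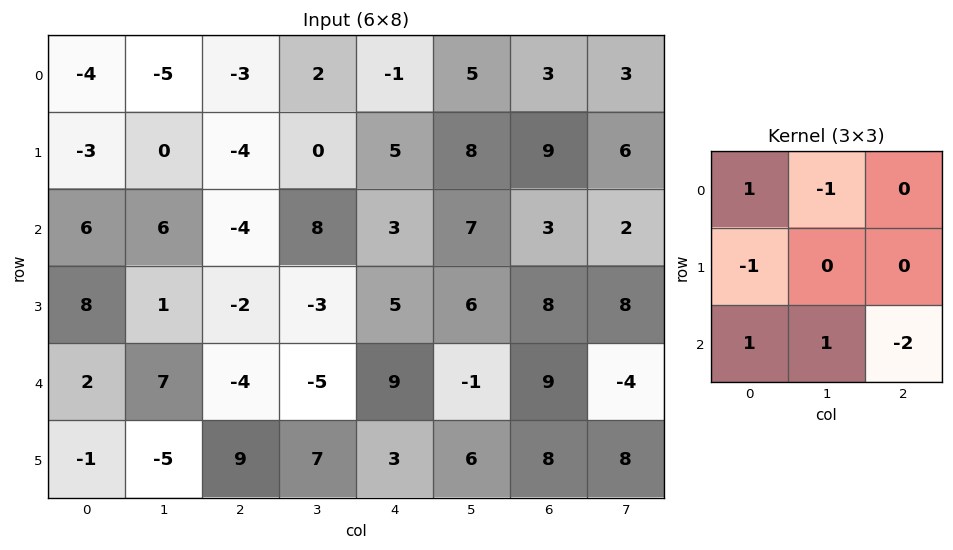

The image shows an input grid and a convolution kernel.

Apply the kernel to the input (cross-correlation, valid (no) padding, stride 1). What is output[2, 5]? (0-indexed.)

The receptive field on the input at this output position is [7 3 2 / 6 8 8 / -1 9 -4]. Elementwise product with the kernel and sum: 7·1 + 3·-1 + 6·-1 + -1·1 + 9·1 + -4·-2.

14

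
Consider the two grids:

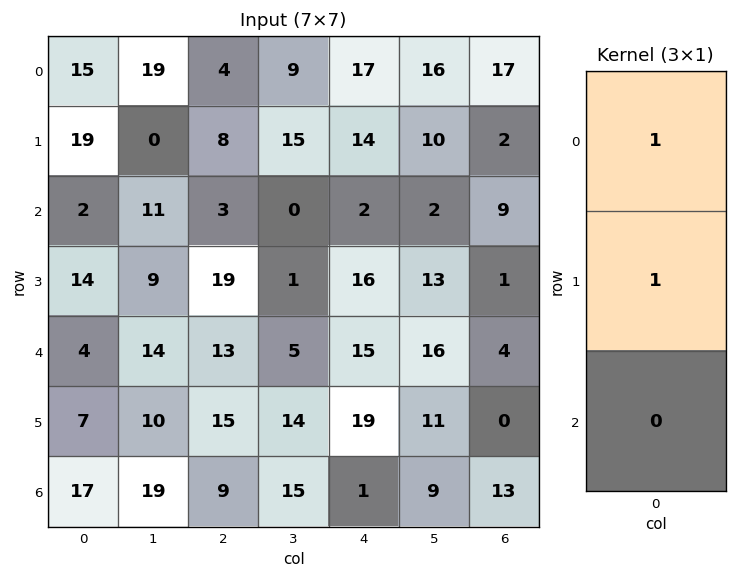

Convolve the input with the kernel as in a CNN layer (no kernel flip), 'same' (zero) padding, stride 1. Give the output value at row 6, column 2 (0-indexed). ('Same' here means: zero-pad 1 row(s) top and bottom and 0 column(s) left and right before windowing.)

24

The receptive field on the zero-padded input at this output position is [15 / 9 / 0]. Elementwise product with the kernel and sum: 15·1 + 9·1.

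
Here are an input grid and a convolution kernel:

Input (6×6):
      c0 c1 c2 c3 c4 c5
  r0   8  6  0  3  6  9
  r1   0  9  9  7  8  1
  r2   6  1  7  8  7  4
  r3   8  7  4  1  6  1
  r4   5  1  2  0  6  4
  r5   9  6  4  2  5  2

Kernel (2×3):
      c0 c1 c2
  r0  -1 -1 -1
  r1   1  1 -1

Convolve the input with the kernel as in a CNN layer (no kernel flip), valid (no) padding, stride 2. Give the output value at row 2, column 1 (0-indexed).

The receptive field on the input at this output position is [2 0 6 / 4 2 5]. Elementwise product with the kernel and sum: 2·-1 + 0·-1 + 6·-1 + 4·1 + 2·1 + 5·-1.

-7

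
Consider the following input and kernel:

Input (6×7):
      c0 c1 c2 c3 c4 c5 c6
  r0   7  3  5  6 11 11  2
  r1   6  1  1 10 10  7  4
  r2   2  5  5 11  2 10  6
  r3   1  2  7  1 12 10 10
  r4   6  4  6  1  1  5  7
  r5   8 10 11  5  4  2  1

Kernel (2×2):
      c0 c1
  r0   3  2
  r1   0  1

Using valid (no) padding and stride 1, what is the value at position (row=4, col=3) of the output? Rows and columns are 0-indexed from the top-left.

The receptive field on the input at this output position is [1 1 / 5 4]. Elementwise product with the kernel and sum: 1·3 + 1·2 + 4·1.

9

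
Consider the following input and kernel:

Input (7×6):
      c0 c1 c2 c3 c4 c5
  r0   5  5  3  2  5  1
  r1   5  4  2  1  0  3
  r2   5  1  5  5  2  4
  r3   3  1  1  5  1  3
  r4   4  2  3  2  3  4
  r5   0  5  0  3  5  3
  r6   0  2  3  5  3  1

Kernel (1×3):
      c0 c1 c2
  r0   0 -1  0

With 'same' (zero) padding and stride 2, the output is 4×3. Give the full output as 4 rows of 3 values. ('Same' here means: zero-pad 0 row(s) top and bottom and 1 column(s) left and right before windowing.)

-5 -3 -5
-5 -5 -2
-4 -3 -3
0 -3 -3

Output[0,0]: The receptive field on the zero-padded input at this output position is [0 5 5]. Elementwise product with the kernel and sum: 5·-1.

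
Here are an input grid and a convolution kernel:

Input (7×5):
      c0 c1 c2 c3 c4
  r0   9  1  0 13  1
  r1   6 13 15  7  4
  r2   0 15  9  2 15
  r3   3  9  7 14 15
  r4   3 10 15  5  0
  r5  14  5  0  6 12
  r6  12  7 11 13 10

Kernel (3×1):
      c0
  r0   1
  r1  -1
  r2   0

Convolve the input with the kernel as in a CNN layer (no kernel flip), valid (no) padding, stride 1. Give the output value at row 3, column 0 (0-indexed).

The receptive field on the input at this output position is [3 / 3 / 14]. Elementwise product with the kernel and sum: 3·1 + 3·-1.

0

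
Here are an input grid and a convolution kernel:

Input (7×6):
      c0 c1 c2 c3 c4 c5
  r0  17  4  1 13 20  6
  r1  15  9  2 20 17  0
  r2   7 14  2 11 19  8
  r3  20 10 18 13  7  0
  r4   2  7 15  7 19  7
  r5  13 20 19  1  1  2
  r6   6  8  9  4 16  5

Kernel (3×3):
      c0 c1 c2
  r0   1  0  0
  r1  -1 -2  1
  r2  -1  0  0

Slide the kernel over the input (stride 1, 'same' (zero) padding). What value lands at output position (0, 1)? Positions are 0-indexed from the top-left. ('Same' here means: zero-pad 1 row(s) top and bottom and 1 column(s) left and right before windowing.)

The receptive field on the zero-padded input at this output position is [0 0 0 / 17 4 1 / 15 9 2]. Elementwise product with the kernel and sum: 0·1 + 17·-1 + 4·-2 + 1·1 + 15·-1.

-39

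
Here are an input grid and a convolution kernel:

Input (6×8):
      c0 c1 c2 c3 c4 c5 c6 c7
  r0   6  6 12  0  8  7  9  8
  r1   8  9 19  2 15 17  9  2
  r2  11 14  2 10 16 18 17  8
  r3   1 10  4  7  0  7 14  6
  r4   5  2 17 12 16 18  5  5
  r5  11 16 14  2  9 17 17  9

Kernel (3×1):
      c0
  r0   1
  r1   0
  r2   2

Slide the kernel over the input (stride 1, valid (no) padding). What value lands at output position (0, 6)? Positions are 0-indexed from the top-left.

43

The receptive field on the input at this output position is [9 / 9 / 17]. Elementwise product with the kernel and sum: 9·1 + 17·2.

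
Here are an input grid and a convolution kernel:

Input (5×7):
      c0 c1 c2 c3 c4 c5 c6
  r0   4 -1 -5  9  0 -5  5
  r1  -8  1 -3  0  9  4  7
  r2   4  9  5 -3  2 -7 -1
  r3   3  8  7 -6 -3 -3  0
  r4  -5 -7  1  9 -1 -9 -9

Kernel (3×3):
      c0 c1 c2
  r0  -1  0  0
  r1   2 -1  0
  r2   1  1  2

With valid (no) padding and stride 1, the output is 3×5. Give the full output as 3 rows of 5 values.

Output[0,0]: The receptive field on the input at this output position is [4 -1 -5 / -8 1 -3 / 4 9 5]. Elementwise product with the kernel and sum: 4·-1 + -8·2 + 1·-1 + 4·1 + 9·1 + 5·2.
Output[0,1]: The receptive field on the input at this output position is [-1 -5 9 / 1 -3 0 / 9 5 -3]. Elementwise product with the kernel and sum: -1·-1 + 1·2 + -3·-1 + 9·1 + 5·1 + -3·2.

2 14 5 -33 7
32 15 11 -23 -4
-16 12 23 -16 -33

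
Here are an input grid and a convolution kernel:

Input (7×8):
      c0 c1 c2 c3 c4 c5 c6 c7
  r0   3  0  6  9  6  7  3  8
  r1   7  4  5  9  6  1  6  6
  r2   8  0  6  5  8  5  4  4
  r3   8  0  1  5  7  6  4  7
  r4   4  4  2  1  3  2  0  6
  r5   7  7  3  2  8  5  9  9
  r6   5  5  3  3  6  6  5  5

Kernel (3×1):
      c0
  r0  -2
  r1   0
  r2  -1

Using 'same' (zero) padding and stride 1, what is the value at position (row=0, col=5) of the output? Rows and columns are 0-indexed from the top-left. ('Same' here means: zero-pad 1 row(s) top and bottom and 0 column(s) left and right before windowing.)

The receptive field on the zero-padded input at this output position is [0 / 7 / 1]. Elementwise product with the kernel and sum: 0·-2 + 1·-1.

-1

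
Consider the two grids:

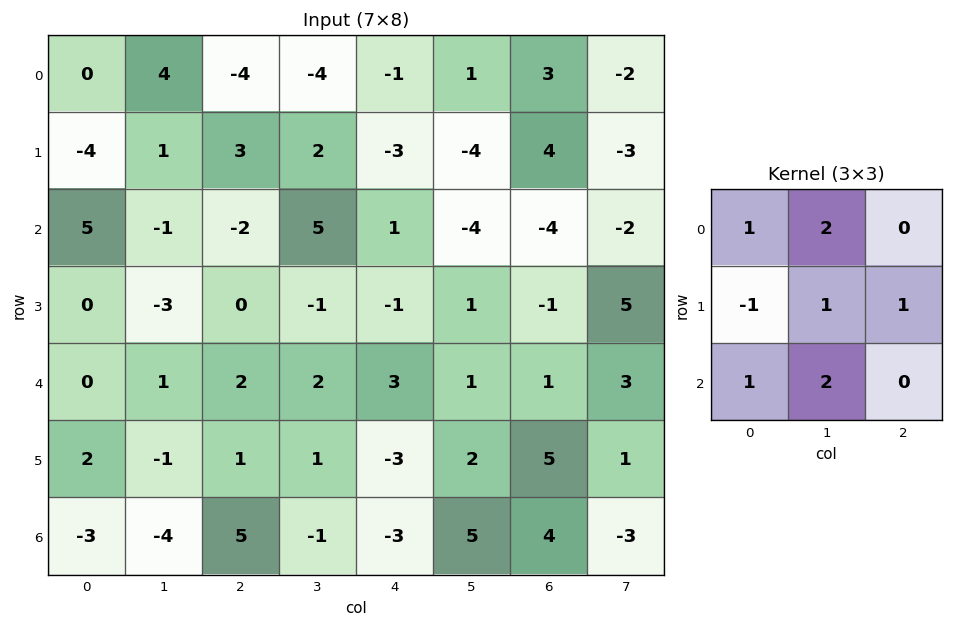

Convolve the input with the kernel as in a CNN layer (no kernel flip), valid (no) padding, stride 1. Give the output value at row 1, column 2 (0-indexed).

The receptive field on the input at this output position is [3 2 -3 / -2 5 1 / 0 -1 -1]. Elementwise product with the kernel and sum: 3·1 + 2·2 + -2·-1 + 5·1 + 1·1 + 0·1 + -1·2.

13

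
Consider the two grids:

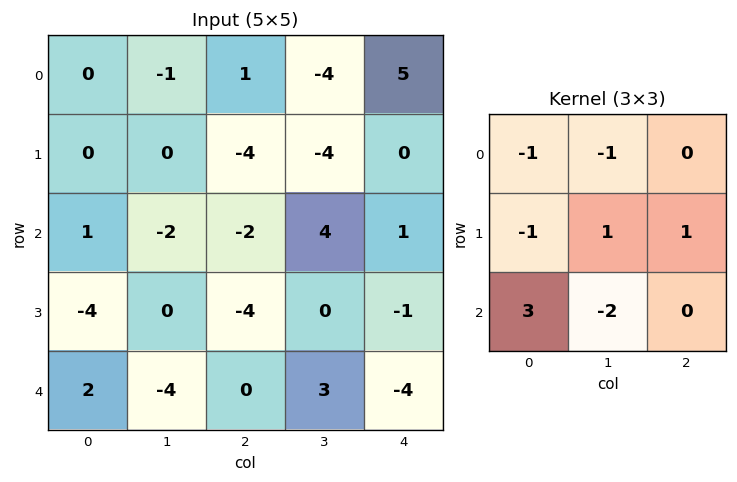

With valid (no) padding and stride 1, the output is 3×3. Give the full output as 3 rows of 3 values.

4 -10 -11
-17 16 3
15 -12 -5

Output[0,0]: The receptive field on the input at this output position is [0 -1 1 / 0 0 -4 / 1 -2 -2]. Elementwise product with the kernel and sum: 0·-1 + -1·-1 + 0·-1 + 0·1 + -4·1 + 1·3 + -2·-2.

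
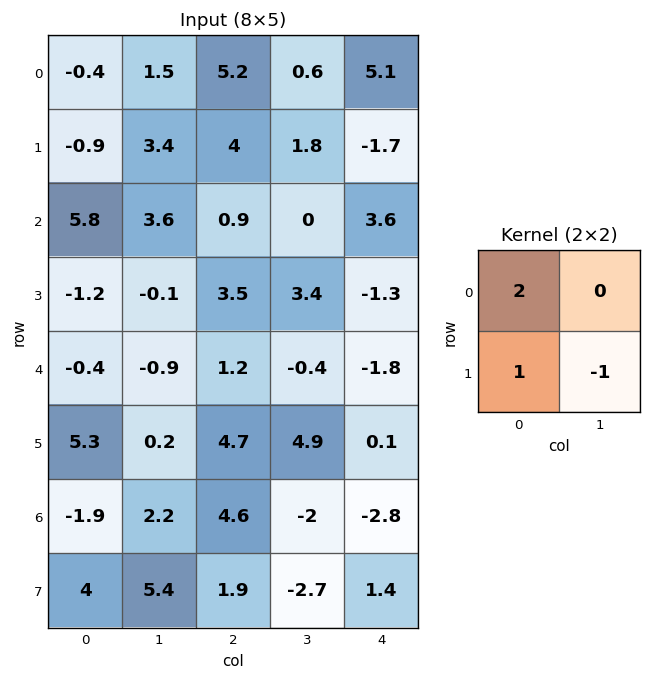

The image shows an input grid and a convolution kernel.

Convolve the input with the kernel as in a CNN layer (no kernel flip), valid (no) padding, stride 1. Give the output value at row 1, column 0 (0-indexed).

0.4

The receptive field on the input at this output position is [-0.9 3.4 / 5.8 3.6]. Elementwise product with the kernel and sum: -0.9·2 + 5.8·1 + 3.6·-1.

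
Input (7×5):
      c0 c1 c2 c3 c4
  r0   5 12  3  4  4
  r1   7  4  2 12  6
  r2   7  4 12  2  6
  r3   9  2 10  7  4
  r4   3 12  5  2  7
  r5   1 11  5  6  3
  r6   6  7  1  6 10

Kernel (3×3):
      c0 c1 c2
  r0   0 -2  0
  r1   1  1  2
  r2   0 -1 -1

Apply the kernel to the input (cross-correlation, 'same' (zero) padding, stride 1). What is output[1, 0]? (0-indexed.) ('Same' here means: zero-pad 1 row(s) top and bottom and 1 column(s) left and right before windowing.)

-6

The receptive field on the zero-padded input at this output position is [0 5 12 / 0 7 4 / 0 7 4]. Elementwise product with the kernel and sum: 5·-2 + 0·1 + 7·1 + 4·2 + 7·-1 + 4·-1.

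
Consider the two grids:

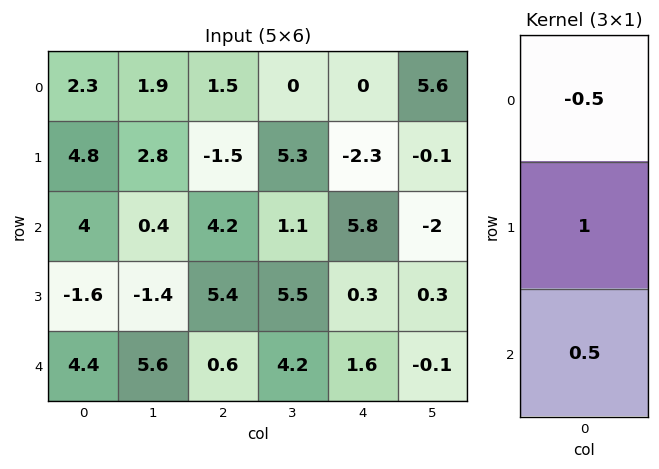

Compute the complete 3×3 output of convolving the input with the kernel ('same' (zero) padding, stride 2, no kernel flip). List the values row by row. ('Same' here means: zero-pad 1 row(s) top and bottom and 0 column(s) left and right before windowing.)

4.7 0.75 -1.15
0.8 7.65 7.1
5.2 -2.1 1.45

Output[0,0]: The receptive field on the zero-padded input at this output position is [0 / 2.3 / 4.8]. Elementwise product with the kernel and sum: 0·-0.5 + 2.3·1 + 4.8·0.5.
Output[0,1]: The receptive field on the zero-padded input at this output position is [0 / 1.5 / -1.5]. Elementwise product with the kernel and sum: 0·-0.5 + 1.5·1 + -1.5·0.5.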